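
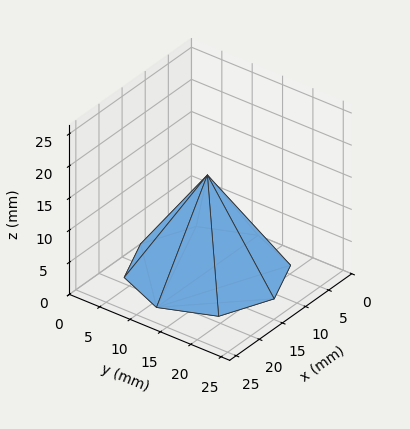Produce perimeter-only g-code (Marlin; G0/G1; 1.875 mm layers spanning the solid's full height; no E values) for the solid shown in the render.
Reading the render: the shape is a regular 8-sided pyramid, base circumscribed radius ≈ 11 mm, apex at z ≈ 15 mm (dimensions read to the nearest mm from the axis ticks). For the g-code, the solid's height is divided into equal slices at the stated Δz and each level perimeter traced with G1 moves after a G0 lift.

; perimeter-only toolpath
G21 ; units = mm
G90 ; absolute positioning
G28 ; home
; layer 1
G0 Z1.875
G0 X20.625 Y11.000
G1 X17.806 Y17.806
G1 X11.000 Y20.625
G1 X4.194 Y17.806
G1 X1.375 Y11.000
G1 X4.194 Y4.194
G1 X11.000 Y1.375
G1 X17.806 Y4.194
G1 X20.625 Y11.000
; layer 2
G0 Z3.750
G0 X19.250 Y11.000
G1 X16.834 Y16.834
G1 X11.000 Y19.250
G1 X5.167 Y16.834
G1 X2.750 Y11.000
G1 X5.167 Y5.167
G1 X11.000 Y2.750
G1 X16.834 Y5.167
G1 X19.250 Y11.000
; layer 3
G0 Z5.625
G0 X17.875 Y11.000
G1 X15.861 Y15.861
G1 X11.000 Y17.875
G1 X6.139 Y15.861
G1 X4.125 Y11.000
G1 X6.139 Y6.139
G1 X11.000 Y4.125
G1 X15.861 Y6.139
G1 X17.875 Y11.000
; layer 4
G0 Z7.500
G0 X16.500 Y11.000
G1 X14.889 Y14.889
G1 X11.000 Y16.500
G1 X7.111 Y14.889
G1 X5.500 Y11.000
G1 X7.111 Y7.111
G1 X11.000 Y5.500
G1 X14.889 Y7.111
G1 X16.500 Y11.000
; layer 5
G0 Z9.375
G0 X15.125 Y11.000
G1 X13.917 Y13.917
G1 X11.000 Y15.125
G1 X8.083 Y13.917
G1 X6.875 Y11.000
G1 X8.083 Y8.083
G1 X11.000 Y6.875
G1 X13.917 Y8.083
G1 X15.125 Y11.000
; layer 6
G0 Z11.250
G0 X13.750 Y11.000
G1 X12.944 Y12.944
G1 X11.000 Y13.750
G1 X9.056 Y12.944
G1 X8.250 Y11.000
G1 X9.056 Y9.056
G1 X11.000 Y8.250
G1 X12.944 Y9.056
G1 X13.750 Y11.000
; layer 7
G0 Z13.125
G0 X12.375 Y11.000
G1 X11.972 Y11.972
G1 X11.000 Y12.375
G1 X10.028 Y11.972
G1 X9.625 Y11.000
G1 X10.028 Y10.028
G1 X11.000 Y9.625
G1 X11.972 Y10.028
G1 X12.375 Y11.000
M2 ; end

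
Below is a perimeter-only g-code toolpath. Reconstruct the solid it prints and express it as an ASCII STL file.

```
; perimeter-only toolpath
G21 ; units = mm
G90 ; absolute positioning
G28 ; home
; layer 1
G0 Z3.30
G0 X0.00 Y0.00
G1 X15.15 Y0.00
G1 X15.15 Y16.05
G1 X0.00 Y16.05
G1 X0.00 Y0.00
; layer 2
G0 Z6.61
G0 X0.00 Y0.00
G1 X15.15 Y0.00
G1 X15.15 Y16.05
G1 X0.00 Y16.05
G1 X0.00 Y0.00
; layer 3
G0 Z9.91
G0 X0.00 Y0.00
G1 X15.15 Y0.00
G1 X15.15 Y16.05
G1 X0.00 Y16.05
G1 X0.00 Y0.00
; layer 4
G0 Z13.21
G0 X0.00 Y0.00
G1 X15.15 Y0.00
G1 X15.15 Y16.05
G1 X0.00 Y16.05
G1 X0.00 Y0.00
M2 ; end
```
solid part
  facet normal 0.0000 0.0000 -1.0000
    outer loop
      vertex 15.15 16.05 0.00
      vertex 15.15 0.00 0.00
      vertex 0.00 0.00 0.00
    endloop
  endfacet
  facet normal 0.0000 0.0000 -1.0000
    outer loop
      vertex 0.00 16.05 0.00
      vertex 15.15 16.05 0.00
      vertex 0.00 0.00 0.00
    endloop
  endfacet
  facet normal 0.0000 0.0000 1.0000
    outer loop
      vertex 0.00 0.00 13.21
      vertex 15.15 0.00 13.21
      vertex 15.15 16.05 13.21
    endloop
  endfacet
  facet normal 0.0000 0.0000 1.0000
    outer loop
      vertex 0.00 0.00 13.21
      vertex 15.15 16.05 13.21
      vertex 0.00 16.05 13.21
    endloop
  endfacet
  facet normal 0.0000 -1.0000 0.0000
    outer loop
      vertex 0.00 0.00 0.00
      vertex 15.15 0.00 0.00
      vertex 15.15 0.00 13.21
    endloop
  endfacet
  facet normal 0.0000 -1.0000 0.0000
    outer loop
      vertex 0.00 0.00 0.00
      vertex 15.15 0.00 13.21
      vertex 0.00 0.00 13.21
    endloop
  endfacet
  facet normal 0.0000 1.0000 0.0000
    outer loop
      vertex 15.15 16.05 13.21
      vertex 15.15 16.05 0.00
      vertex 0.00 16.05 0.00
    endloop
  endfacet
  facet normal 0.0000 1.0000 0.0000
    outer loop
      vertex 0.00 16.05 13.21
      vertex 15.15 16.05 13.21
      vertex 0.00 16.05 0.00
    endloop
  endfacet
  facet normal -1.0000 0.0000 0.0000
    outer loop
      vertex 0.00 16.05 13.21
      vertex 0.00 16.05 0.00
      vertex 0.00 0.00 0.00
    endloop
  endfacet
  facet normal -1.0000 0.0000 0.0000
    outer loop
      vertex 0.00 0.00 13.21
      vertex 0.00 16.05 13.21
      vertex 0.00 0.00 0.00
    endloop
  endfacet
  facet normal 1.0000 0.0000 0.0000
    outer loop
      vertex 15.15 0.00 0.00
      vertex 15.15 16.05 0.00
      vertex 15.15 16.05 13.21
    endloop
  endfacet
  facet normal 1.0000 0.0000 0.0000
    outer loop
      vertex 15.15 0.00 0.00
      vertex 15.15 16.05 13.21
      vertex 15.15 0.00 13.21
    endloop
  endfacet
endsolid part

The G0 Z moves step by Δz≈3.30 mm. Every layer's G1 loop is the same polygon, so the solid is a straight extrusion of it from z=0 to z≈13.2. Closing with flat bottom and top caps and triangulating gives 12 facets — a rectangular box, roughly 15.2 × 16.1 mm footprint and 13.2 mm tall.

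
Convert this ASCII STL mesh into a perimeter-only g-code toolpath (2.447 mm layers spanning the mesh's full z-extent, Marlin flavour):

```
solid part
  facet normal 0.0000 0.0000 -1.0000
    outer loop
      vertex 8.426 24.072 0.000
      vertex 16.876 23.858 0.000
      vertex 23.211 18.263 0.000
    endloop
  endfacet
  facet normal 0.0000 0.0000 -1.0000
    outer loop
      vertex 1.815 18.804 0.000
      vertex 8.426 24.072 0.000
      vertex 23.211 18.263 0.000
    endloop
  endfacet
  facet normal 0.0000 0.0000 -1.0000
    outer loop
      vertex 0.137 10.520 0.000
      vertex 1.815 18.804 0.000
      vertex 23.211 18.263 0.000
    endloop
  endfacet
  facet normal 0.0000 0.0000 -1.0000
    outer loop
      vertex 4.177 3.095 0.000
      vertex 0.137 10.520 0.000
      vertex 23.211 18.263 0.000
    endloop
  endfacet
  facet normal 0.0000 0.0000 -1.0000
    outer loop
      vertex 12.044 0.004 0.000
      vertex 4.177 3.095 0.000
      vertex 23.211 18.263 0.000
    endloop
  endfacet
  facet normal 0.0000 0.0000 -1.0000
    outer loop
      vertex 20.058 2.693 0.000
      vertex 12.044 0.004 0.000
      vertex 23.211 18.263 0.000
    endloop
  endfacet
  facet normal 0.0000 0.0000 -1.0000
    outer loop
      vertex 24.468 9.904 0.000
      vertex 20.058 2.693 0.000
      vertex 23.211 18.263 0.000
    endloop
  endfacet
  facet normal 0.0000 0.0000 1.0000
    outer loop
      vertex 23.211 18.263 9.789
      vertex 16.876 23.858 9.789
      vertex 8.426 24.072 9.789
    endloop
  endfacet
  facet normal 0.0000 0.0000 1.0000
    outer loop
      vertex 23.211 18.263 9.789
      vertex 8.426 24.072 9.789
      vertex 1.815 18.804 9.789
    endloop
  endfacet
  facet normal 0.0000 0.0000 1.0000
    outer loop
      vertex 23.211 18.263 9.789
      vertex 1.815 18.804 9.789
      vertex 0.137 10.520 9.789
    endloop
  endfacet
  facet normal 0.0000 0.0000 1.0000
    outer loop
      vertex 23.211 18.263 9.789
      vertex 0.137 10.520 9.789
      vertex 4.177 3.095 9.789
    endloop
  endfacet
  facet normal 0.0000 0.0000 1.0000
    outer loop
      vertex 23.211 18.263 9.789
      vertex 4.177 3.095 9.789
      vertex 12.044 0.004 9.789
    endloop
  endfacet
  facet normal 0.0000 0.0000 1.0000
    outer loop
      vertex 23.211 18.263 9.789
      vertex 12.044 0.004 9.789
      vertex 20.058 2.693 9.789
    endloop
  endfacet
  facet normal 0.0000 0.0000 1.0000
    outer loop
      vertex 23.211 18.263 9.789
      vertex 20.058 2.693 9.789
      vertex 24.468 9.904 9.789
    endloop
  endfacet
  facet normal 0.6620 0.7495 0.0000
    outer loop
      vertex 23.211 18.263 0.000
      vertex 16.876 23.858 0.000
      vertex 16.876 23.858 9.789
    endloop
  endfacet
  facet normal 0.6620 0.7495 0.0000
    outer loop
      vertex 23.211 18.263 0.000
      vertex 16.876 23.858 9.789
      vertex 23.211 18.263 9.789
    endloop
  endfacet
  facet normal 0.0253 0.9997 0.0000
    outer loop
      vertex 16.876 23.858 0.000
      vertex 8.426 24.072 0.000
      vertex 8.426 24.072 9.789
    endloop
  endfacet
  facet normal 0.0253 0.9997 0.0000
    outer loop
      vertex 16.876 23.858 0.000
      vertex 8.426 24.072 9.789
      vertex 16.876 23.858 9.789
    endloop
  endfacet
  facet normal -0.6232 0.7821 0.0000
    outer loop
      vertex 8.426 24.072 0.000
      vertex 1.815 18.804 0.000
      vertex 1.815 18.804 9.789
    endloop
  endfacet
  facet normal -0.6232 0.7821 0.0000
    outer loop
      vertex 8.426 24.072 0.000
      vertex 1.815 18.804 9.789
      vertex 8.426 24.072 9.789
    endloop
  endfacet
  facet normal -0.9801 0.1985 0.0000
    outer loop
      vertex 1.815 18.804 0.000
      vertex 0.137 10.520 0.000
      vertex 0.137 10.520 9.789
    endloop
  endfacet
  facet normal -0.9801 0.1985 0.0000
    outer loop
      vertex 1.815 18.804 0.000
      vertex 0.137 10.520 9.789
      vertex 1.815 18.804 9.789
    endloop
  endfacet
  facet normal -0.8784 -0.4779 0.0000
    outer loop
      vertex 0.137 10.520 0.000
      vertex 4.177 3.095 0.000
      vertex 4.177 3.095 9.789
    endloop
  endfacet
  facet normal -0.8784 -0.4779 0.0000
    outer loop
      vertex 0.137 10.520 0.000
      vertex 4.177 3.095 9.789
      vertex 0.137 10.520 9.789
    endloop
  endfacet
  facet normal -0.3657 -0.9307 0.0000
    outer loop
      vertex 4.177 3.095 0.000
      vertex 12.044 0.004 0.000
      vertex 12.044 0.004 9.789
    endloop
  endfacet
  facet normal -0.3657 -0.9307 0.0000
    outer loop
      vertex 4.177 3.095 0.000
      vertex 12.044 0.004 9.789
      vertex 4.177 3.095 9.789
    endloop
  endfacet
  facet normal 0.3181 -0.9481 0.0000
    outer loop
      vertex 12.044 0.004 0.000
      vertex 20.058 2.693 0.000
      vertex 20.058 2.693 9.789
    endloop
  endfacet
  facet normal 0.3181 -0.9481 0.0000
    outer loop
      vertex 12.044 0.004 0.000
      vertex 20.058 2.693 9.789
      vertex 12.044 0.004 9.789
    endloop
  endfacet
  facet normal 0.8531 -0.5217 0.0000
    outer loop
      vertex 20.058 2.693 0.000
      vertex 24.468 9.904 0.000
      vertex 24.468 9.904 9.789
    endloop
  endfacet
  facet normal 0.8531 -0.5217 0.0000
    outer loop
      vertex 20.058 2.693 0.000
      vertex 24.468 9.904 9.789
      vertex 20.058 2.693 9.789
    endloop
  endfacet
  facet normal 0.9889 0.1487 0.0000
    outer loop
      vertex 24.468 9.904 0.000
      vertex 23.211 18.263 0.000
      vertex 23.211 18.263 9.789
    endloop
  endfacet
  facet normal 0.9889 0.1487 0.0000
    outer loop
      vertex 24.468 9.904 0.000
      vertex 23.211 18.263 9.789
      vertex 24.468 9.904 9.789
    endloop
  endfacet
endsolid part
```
; perimeter-only toolpath
G21 ; units = mm
G90 ; absolute positioning
G28 ; home
; layer 1
G0 Z2.447
G0 X23.211 Y18.263
G1 X16.876 Y23.858
G1 X8.426 Y24.072
G1 X1.815 Y18.804
G1 X0.137 Y10.520
G1 X4.177 Y3.095
G1 X12.044 Y0.004
G1 X20.058 Y2.693
G1 X24.468 Y9.904
G1 X23.211 Y18.263
; layer 2
G0 Z4.894
G0 X23.211 Y18.263
G1 X16.876 Y23.858
G1 X8.426 Y24.072
G1 X1.815 Y18.804
G1 X0.137 Y10.520
G1 X4.177 Y3.095
G1 X12.044 Y0.004
G1 X20.058 Y2.693
G1 X24.468 Y9.904
G1 X23.211 Y18.263
; layer 3
G0 Z7.342
G0 X23.211 Y18.263
G1 X16.876 Y23.858
G1 X8.426 Y24.072
G1 X1.815 Y18.804
G1 X0.137 Y10.520
G1 X4.177 Y3.095
G1 X12.044 Y0.004
G1 X20.058 Y2.693
G1 X24.468 Y9.904
G1 X23.211 Y18.263
; layer 4
G0 Z9.789
G0 X23.211 Y18.263
G1 X16.876 Y23.858
G1 X8.426 Y24.072
G1 X1.815 Y18.804
G1 X0.137 Y10.520
G1 X4.177 Y3.095
G1 X12.044 Y0.004
G1 X20.058 Y2.693
G1 X24.468 Y9.904
G1 X23.211 Y18.263
M2 ; end

The solid is a regular 9-sided prism (a cylinder approximated with 9 flat sides), circumscribed radius ≈ 12.4 mm, height ≈ 9.79 mm. Slicing at Δz = 2.447 mm — 4 equal slices spanning the solid's height, so layer i sits at z = i·h/4 — gives 4 non-empty perimeters. Each is a 9-segment closed polygon; G0 lifts to the layer z and rapids to the start vertex, then G1 traces the edges.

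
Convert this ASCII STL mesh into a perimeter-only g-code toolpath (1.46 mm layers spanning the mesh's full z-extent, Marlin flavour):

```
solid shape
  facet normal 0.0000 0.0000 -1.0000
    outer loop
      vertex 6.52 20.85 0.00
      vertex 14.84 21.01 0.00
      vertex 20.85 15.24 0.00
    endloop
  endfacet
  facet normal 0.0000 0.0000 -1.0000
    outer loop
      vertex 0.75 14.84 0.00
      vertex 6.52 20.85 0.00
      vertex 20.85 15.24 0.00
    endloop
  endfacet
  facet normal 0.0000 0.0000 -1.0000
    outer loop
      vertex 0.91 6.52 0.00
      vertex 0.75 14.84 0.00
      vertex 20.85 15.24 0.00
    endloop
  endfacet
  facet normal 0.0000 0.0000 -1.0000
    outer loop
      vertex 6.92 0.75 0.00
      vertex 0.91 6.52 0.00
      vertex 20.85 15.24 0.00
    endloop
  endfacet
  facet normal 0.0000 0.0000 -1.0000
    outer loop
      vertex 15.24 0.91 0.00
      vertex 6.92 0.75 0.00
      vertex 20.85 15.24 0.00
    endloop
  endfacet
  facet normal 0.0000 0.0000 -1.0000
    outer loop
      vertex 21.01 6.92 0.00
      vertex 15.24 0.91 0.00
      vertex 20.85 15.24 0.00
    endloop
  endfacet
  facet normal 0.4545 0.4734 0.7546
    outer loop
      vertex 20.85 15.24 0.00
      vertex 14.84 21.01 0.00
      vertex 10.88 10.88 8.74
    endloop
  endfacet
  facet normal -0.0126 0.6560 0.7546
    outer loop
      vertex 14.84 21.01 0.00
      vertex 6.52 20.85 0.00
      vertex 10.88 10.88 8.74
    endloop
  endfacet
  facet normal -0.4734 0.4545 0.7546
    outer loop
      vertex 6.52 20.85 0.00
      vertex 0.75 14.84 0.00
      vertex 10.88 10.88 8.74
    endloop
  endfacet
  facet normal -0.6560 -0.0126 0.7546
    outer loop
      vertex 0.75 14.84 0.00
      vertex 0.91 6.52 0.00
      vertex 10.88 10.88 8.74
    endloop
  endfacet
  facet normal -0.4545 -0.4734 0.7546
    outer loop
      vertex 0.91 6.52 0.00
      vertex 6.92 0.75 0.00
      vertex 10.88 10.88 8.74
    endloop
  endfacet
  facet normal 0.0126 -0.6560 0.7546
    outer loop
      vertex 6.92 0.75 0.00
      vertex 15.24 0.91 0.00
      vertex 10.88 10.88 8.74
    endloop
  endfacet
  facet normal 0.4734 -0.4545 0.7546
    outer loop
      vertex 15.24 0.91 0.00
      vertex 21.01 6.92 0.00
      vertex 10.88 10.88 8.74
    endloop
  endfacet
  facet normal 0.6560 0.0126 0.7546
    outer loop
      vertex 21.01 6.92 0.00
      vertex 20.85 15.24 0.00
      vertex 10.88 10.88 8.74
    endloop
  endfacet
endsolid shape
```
; perimeter-only toolpath
G21 ; units = mm
G90 ; absolute positioning
G28 ; home
; layer 1
G0 Z1.46
G0 X19.19 Y14.51
G1 X14.18 Y19.32
G1 X7.25 Y19.19
G1 X2.44 Y14.18
G1 X2.57 Y7.25
G1 X7.58 Y2.44
G1 X14.51 Y2.57
G1 X19.32 Y7.58
G1 X19.19 Y14.51
; layer 2
G0 Z2.91
G0 X17.53 Y13.79
G1 X13.52 Y17.63
G1 X7.97 Y17.53
G1 X4.13 Y13.52
G1 X4.23 Y7.97
G1 X8.24 Y4.13
G1 X13.79 Y4.23
G1 X17.63 Y8.24
G1 X17.53 Y13.79
; layer 3
G0 Z4.37
G0 X15.87 Y13.06
G1 X12.86 Y15.95
G1 X8.70 Y15.87
G1 X5.82 Y12.86
G1 X5.90 Y8.70
G1 X8.90 Y5.82
G1 X13.06 Y5.90
G1 X15.95 Y8.90
G1 X15.87 Y13.06
; layer 4
G0 Z5.83
G0 X14.20 Y12.33
G1 X12.20 Y14.26
G1 X9.43 Y14.20
G1 X7.50 Y12.20
G1 X7.56 Y9.43
G1 X9.56 Y7.50
G1 X12.33 Y7.56
G1 X14.26 Y9.56
G1 X14.20 Y12.33
; layer 5
G0 Z7.28
G0 X12.54 Y11.61
G1 X11.54 Y12.57
G1 X10.15 Y12.54
G1 X9.19 Y11.54
G1 X9.22 Y10.15
G1 X10.22 Y9.19
G1 X11.61 Y9.22
G1 X12.57 Y10.22
G1 X12.54 Y11.61
M2 ; end

The solid is a regular 8-sided pyramid, base circumscribed radius ≈ 10.9 mm, apex at z ≈ 8.74 mm. Slicing at Δz = 1.46 mm — 6 equal slices spanning the solid's height, so layer i sits at z = i·h/6 — gives 5 non-empty perimeters. Each is a 8-segment closed polygon; G0 lifts to the layer z and rapids to the start vertex, then G1 traces the edges. The cross-section shrinks linearly with z (the slice at the apex is degenerate and omitted).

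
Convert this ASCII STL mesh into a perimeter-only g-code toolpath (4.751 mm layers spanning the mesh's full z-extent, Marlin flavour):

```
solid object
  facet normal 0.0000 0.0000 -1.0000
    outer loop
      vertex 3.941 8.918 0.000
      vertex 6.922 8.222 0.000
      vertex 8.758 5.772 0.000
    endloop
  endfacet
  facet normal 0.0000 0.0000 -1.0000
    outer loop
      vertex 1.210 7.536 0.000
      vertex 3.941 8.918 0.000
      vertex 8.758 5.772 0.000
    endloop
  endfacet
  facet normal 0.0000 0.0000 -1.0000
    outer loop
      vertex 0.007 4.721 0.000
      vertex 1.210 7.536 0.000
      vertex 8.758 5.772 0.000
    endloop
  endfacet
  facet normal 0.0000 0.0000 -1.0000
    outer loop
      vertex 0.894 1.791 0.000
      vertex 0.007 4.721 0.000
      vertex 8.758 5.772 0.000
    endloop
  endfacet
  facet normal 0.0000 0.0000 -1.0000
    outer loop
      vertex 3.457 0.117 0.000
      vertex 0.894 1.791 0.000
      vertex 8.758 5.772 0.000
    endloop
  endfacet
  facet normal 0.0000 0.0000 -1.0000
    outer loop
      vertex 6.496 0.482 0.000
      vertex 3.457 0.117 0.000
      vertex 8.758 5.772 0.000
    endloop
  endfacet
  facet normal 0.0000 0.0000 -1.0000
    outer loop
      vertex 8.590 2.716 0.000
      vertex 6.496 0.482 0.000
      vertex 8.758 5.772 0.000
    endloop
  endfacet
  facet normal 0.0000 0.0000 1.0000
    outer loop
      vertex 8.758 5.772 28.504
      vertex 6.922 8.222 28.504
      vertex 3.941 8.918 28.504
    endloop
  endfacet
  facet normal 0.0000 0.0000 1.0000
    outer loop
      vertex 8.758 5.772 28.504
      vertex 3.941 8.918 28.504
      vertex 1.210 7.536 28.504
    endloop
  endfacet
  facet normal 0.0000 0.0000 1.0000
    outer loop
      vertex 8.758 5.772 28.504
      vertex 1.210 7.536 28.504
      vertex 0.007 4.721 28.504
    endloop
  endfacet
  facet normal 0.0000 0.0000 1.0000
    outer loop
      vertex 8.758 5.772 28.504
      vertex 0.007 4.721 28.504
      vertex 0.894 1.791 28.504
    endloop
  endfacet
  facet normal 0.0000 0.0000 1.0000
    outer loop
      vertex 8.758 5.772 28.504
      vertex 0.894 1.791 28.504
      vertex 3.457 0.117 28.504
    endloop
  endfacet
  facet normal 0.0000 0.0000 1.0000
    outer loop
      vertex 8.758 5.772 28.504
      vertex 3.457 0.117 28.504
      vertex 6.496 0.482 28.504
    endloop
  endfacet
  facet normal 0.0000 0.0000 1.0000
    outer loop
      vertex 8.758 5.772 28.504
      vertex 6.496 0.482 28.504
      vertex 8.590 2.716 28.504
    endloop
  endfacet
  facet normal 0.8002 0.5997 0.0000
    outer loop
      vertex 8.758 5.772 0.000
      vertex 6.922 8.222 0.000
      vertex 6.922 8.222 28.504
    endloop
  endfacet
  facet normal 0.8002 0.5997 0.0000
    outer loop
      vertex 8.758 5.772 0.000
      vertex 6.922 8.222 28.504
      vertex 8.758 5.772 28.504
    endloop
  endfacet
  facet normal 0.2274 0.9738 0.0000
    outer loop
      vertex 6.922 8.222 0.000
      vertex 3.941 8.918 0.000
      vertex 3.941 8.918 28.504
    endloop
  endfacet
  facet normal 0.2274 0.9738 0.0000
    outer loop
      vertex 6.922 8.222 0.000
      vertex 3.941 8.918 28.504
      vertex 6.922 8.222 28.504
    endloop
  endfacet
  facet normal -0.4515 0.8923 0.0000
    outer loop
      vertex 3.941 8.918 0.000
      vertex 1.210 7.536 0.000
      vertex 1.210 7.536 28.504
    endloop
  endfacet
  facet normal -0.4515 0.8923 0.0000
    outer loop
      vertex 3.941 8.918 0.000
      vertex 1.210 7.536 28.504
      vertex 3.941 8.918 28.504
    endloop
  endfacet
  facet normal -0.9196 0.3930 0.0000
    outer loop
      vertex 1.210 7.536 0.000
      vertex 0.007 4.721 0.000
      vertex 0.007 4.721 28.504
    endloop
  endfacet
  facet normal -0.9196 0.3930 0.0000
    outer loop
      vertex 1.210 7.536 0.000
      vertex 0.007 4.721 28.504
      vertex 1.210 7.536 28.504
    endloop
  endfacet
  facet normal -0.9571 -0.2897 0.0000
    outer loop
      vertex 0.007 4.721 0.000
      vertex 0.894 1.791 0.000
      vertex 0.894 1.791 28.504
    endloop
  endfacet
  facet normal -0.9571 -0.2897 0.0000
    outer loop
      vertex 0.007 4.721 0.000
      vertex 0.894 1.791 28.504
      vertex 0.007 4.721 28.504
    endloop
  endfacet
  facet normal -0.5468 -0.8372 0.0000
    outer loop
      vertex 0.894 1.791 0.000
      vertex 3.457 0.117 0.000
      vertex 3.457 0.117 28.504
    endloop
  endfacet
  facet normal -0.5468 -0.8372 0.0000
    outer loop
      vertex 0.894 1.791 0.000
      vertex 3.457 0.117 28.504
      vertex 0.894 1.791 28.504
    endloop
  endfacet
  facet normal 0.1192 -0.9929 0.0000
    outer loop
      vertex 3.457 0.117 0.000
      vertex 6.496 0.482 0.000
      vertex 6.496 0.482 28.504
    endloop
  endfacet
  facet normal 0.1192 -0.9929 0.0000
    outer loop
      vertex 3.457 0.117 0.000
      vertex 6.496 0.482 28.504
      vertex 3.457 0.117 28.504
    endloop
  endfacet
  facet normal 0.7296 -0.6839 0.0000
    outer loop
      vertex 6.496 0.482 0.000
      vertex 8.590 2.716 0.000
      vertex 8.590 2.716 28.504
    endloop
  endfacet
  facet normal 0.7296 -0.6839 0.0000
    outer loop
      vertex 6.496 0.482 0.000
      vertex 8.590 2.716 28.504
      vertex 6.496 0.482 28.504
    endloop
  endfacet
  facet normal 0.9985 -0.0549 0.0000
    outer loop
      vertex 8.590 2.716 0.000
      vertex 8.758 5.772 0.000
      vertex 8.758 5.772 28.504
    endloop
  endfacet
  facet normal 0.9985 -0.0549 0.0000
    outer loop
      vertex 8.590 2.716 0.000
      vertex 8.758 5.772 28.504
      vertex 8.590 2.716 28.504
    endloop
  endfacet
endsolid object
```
; perimeter-only toolpath
G21 ; units = mm
G90 ; absolute positioning
G28 ; home
; layer 1
G0 Z4.751
G0 X8.758 Y5.772
G1 X6.922 Y8.222
G1 X3.941 Y8.918
G1 X1.210 Y7.536
G1 X0.007 Y4.721
G1 X0.894 Y1.791
G1 X3.457 Y0.117
G1 X6.496 Y0.482
G1 X8.590 Y2.716
G1 X8.758 Y5.772
; layer 2
G0 Z9.501
G0 X8.758 Y5.772
G1 X6.922 Y8.222
G1 X3.941 Y8.918
G1 X1.210 Y7.536
G1 X0.007 Y4.721
G1 X0.894 Y1.791
G1 X3.457 Y0.117
G1 X6.496 Y0.482
G1 X8.590 Y2.716
G1 X8.758 Y5.772
; layer 3
G0 Z14.252
G0 X8.758 Y5.772
G1 X6.922 Y8.222
G1 X3.941 Y8.918
G1 X1.210 Y7.536
G1 X0.007 Y4.721
G1 X0.894 Y1.791
G1 X3.457 Y0.117
G1 X6.496 Y0.482
G1 X8.590 Y2.716
G1 X8.758 Y5.772
; layer 4
G0 Z19.003
G0 X8.758 Y5.772
G1 X6.922 Y8.222
G1 X3.941 Y8.918
G1 X1.210 Y7.536
G1 X0.007 Y4.721
G1 X0.894 Y1.791
G1 X3.457 Y0.117
G1 X6.496 Y0.482
G1 X8.590 Y2.716
G1 X8.758 Y5.772
; layer 5
G0 Z23.753
G0 X8.758 Y5.772
G1 X6.922 Y8.222
G1 X3.941 Y8.918
G1 X1.210 Y7.536
G1 X0.007 Y4.721
G1 X0.894 Y1.791
G1 X3.457 Y0.117
G1 X6.496 Y0.482
G1 X8.590 Y2.716
G1 X8.758 Y5.772
; layer 6
G0 Z28.504
G0 X8.758 Y5.772
G1 X6.922 Y8.222
G1 X3.941 Y8.918
G1 X1.210 Y7.536
G1 X0.007 Y4.721
G1 X0.894 Y1.791
G1 X3.457 Y0.117
G1 X6.496 Y0.482
G1 X8.590 Y2.716
G1 X8.758 Y5.772
M2 ; end

The solid is a regular 9-sided prism (a cylinder approximated with 9 flat sides), circumscribed radius ≈ 4.47 mm, height ≈ 28.5 mm. Slicing at Δz = 4.751 mm — 6 equal slices spanning the solid's height, so layer i sits at z = i·h/6 — gives 6 non-empty perimeters. Each is a 9-segment closed polygon; G0 lifts to the layer z and rapids to the start vertex, then G1 traces the edges.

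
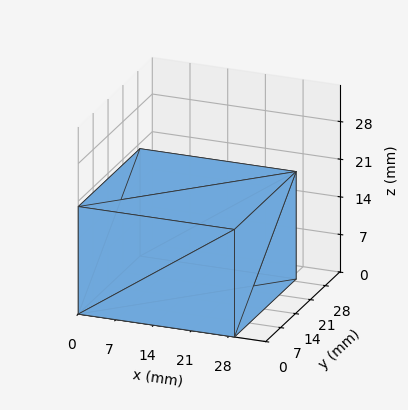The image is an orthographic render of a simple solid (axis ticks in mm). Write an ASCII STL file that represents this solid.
Reading the render: the shape is a rectangular box, roughly 29 × 29 mm footprint and 20 mm tall (dimensions read to the nearest mm from the axis ticks). For the STL, each face is triangulated and given an outward normal.

solid part
  facet normal 0.0000 0.0000 -1.0000
    outer loop
      vertex 29.0 29.0 0.0
      vertex 29.0 0.0 0.0
      vertex 0.0 0.0 0.0
    endloop
  endfacet
  facet normal 0.0000 0.0000 -1.0000
    outer loop
      vertex 0.0 29.0 0.0
      vertex 29.0 29.0 0.0
      vertex 0.0 0.0 0.0
    endloop
  endfacet
  facet normal 0.0000 0.0000 1.0000
    outer loop
      vertex 0.0 0.0 20.0
      vertex 29.0 0.0 20.0
      vertex 29.0 29.0 20.0
    endloop
  endfacet
  facet normal 0.0000 0.0000 1.0000
    outer loop
      vertex 0.0 0.0 20.0
      vertex 29.0 29.0 20.0
      vertex 0.0 29.0 20.0
    endloop
  endfacet
  facet normal 0.0000 -1.0000 0.0000
    outer loop
      vertex 0.0 0.0 0.0
      vertex 29.0 0.0 0.0
      vertex 29.0 0.0 20.0
    endloop
  endfacet
  facet normal 0.0000 -1.0000 0.0000
    outer loop
      vertex 0.0 0.0 0.0
      vertex 29.0 0.0 20.0
      vertex 0.0 0.0 20.0
    endloop
  endfacet
  facet normal 0.0000 1.0000 0.0000
    outer loop
      vertex 29.0 29.0 20.0
      vertex 29.0 29.0 0.0
      vertex 0.0 29.0 0.0
    endloop
  endfacet
  facet normal 0.0000 1.0000 0.0000
    outer loop
      vertex 0.0 29.0 20.0
      vertex 29.0 29.0 20.0
      vertex 0.0 29.0 0.0
    endloop
  endfacet
  facet normal -1.0000 0.0000 0.0000
    outer loop
      vertex 0.0 29.0 20.0
      vertex 0.0 29.0 0.0
      vertex 0.0 0.0 0.0
    endloop
  endfacet
  facet normal -1.0000 0.0000 0.0000
    outer loop
      vertex 0.0 0.0 20.0
      vertex 0.0 29.0 20.0
      vertex 0.0 0.0 0.0
    endloop
  endfacet
  facet normal 1.0000 0.0000 0.0000
    outer loop
      vertex 29.0 0.0 0.0
      vertex 29.0 29.0 0.0
      vertex 29.0 29.0 20.0
    endloop
  endfacet
  facet normal 1.0000 0.0000 0.0000
    outer loop
      vertex 29.0 0.0 0.0
      vertex 29.0 29.0 20.0
      vertex 29.0 0.0 20.0
    endloop
  endfacet
endsolid part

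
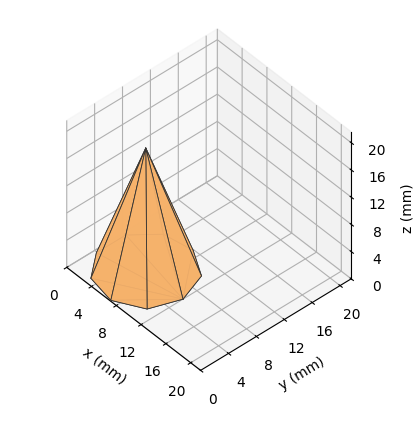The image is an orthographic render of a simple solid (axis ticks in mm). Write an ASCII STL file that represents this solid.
Reading the render: the shape is a regular 9-sided pyramid, base circumscribed radius ≈ 6 mm, apex at z ≈ 18 mm (dimensions read to the nearest mm from the axis ticks). For the STL, each face is triangulated and given an outward normal.

solid part
  facet normal 0.0000 0.0000 -1.0000
    outer loop
      vertex 7.0 11.9 0.0
      vertex 10.6 9.9 0.0
      vertex 12.0 6.0 0.0
    endloop
  endfacet
  facet normal 0.0000 0.0000 -1.0000
    outer loop
      vertex 3.0 11.2 0.0
      vertex 7.0 11.9 0.0
      vertex 12.0 6.0 0.0
    endloop
  endfacet
  facet normal 0.0000 0.0000 -1.0000
    outer loop
      vertex 0.4 8.1 0.0
      vertex 3.0 11.2 0.0
      vertex 12.0 6.0 0.0
    endloop
  endfacet
  facet normal 0.0000 0.0000 -1.0000
    outer loop
      vertex 0.4 3.9 0.0
      vertex 0.4 8.1 0.0
      vertex 12.0 6.0 0.0
    endloop
  endfacet
  facet normal 0.0000 0.0000 -1.0000
    outer loop
      vertex 3.0 0.8 0.0
      vertex 0.4 3.9 0.0
      vertex 12.0 6.0 0.0
    endloop
  endfacet
  facet normal 0.0000 0.0000 -1.0000
    outer loop
      vertex 7.0 0.1 0.0
      vertex 3.0 0.8 0.0
      vertex 12.0 6.0 0.0
    endloop
  endfacet
  facet normal 0.0000 0.0000 -1.0000
    outer loop
      vertex 10.6 2.1 0.0
      vertex 7.0 0.1 0.0
      vertex 12.0 6.0 0.0
    endloop
  endfacet
  facet normal 0.8980 0.3224 0.2993
    outer loop
      vertex 12.0 6.0 0.0
      vertex 10.6 9.9 0.0
      vertex 6.0 6.0 18.0
    endloop
  endfacet
  facet normal 0.4634 0.8341 0.2992
    outer loop
      vertex 10.6 9.9 0.0
      vertex 7.0 11.9 0.0
      vertex 6.0 6.0 18.0
    endloop
  endfacet
  facet normal -0.1645 0.9400 0.2990
    outer loop
      vertex 7.0 11.9 0.0
      vertex 3.0 11.2 0.0
      vertex 6.0 6.0 18.0
    endloop
  endfacet
  facet normal -0.7311 0.6132 0.2990
    outer loop
      vertex 3.0 11.2 0.0
      vertex 0.4 8.1 0.0
      vertex 6.0 6.0 18.0
    endloop
  endfacet
  facet normal -0.9549 0.0000 0.2971
    outer loop
      vertex 0.4 8.1 0.0
      vertex 0.4 3.9 0.0
      vertex 6.0 6.0 18.0
    endloop
  endfacet
  facet normal -0.7311 -0.6132 0.2990
    outer loop
      vertex 0.4 3.9 0.0
      vertex 3.0 0.8 0.0
      vertex 6.0 6.0 18.0
    endloop
  endfacet
  facet normal -0.1645 -0.9400 0.2990
    outer loop
      vertex 3.0 0.8 0.0
      vertex 7.0 0.1 0.0
      vertex 6.0 6.0 18.0
    endloop
  endfacet
  facet normal 0.4634 -0.8341 0.2992
    outer loop
      vertex 7.0 0.1 0.0
      vertex 10.6 2.1 0.0
      vertex 6.0 6.0 18.0
    endloop
  endfacet
  facet normal 0.8980 -0.3224 0.2993
    outer loop
      vertex 10.6 2.1 0.0
      vertex 12.0 6.0 0.0
      vertex 6.0 6.0 18.0
    endloop
  endfacet
endsolid part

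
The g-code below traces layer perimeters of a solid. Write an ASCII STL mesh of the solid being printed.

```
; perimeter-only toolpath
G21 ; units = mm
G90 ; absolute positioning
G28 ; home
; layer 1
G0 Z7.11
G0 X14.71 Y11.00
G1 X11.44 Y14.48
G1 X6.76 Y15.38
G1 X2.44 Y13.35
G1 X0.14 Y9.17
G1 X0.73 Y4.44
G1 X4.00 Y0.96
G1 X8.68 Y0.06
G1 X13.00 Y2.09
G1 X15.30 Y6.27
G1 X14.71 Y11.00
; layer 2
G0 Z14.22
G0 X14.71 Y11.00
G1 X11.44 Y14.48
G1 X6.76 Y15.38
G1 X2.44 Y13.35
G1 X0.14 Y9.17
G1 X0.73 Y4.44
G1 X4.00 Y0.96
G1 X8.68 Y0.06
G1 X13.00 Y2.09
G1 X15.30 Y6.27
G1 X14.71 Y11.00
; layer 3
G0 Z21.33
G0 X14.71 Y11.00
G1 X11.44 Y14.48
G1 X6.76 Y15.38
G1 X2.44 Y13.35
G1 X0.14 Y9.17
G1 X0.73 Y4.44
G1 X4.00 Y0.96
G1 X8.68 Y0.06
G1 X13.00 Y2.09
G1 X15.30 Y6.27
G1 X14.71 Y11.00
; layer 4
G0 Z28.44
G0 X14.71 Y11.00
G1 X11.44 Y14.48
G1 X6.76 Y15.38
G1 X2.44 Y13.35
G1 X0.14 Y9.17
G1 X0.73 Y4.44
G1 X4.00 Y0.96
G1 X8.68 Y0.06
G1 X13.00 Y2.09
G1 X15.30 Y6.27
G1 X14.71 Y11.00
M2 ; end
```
solid part
  facet normal 0.0000 0.0000 -1.0000
    outer loop
      vertex 6.76 15.38 0.00
      vertex 11.44 14.48 0.00
      vertex 14.71 11.00 0.00
    endloop
  endfacet
  facet normal 0.0000 0.0000 -1.0000
    outer loop
      vertex 2.44 13.35 0.00
      vertex 6.76 15.38 0.00
      vertex 14.71 11.00 0.00
    endloop
  endfacet
  facet normal 0.0000 0.0000 -1.0000
    outer loop
      vertex 0.14 9.17 0.00
      vertex 2.44 13.35 0.00
      vertex 14.71 11.00 0.00
    endloop
  endfacet
  facet normal 0.0000 0.0000 -1.0000
    outer loop
      vertex 0.73 4.44 0.00
      vertex 0.14 9.17 0.00
      vertex 14.71 11.00 0.00
    endloop
  endfacet
  facet normal 0.0000 0.0000 -1.0000
    outer loop
      vertex 4.00 0.96 0.00
      vertex 0.73 4.44 0.00
      vertex 14.71 11.00 0.00
    endloop
  endfacet
  facet normal 0.0000 0.0000 -1.0000
    outer loop
      vertex 8.68 0.06 0.00
      vertex 4.00 0.96 0.00
      vertex 14.71 11.00 0.00
    endloop
  endfacet
  facet normal 0.0000 0.0000 -1.0000
    outer loop
      vertex 13.00 2.09 0.00
      vertex 8.68 0.06 0.00
      vertex 14.71 11.00 0.00
    endloop
  endfacet
  facet normal 0.0000 0.0000 -1.0000
    outer loop
      vertex 15.30 6.27 0.00
      vertex 13.00 2.09 0.00
      vertex 14.71 11.00 0.00
    endloop
  endfacet
  facet normal 0.0000 0.0000 1.0000
    outer loop
      vertex 14.71 11.00 28.44
      vertex 11.44 14.48 28.44
      vertex 6.76 15.38 28.44
    endloop
  endfacet
  facet normal 0.0000 0.0000 1.0000
    outer loop
      vertex 14.71 11.00 28.44
      vertex 6.76 15.38 28.44
      vertex 2.44 13.35 28.44
    endloop
  endfacet
  facet normal 0.0000 0.0000 1.0000
    outer loop
      vertex 14.71 11.00 28.44
      vertex 2.44 13.35 28.44
      vertex 0.14 9.17 28.44
    endloop
  endfacet
  facet normal 0.0000 0.0000 1.0000
    outer loop
      vertex 14.71 11.00 28.44
      vertex 0.14 9.17 28.44
      vertex 0.73 4.44 28.44
    endloop
  endfacet
  facet normal 0.0000 0.0000 1.0000
    outer loop
      vertex 14.71 11.00 28.44
      vertex 0.73 4.44 28.44
      vertex 4.00 0.96 28.44
    endloop
  endfacet
  facet normal 0.0000 0.0000 1.0000
    outer loop
      vertex 14.71 11.00 28.44
      vertex 4.00 0.96 28.44
      vertex 8.68 0.06 28.44
    endloop
  endfacet
  facet normal 0.0000 0.0000 1.0000
    outer loop
      vertex 14.71 11.00 28.44
      vertex 8.68 0.06 28.44
      vertex 13.00 2.09 28.44
    endloop
  endfacet
  facet normal 0.0000 0.0000 1.0000
    outer loop
      vertex 14.71 11.00 28.44
      vertex 13.00 2.09 28.44
      vertex 15.30 6.27 28.44
    endloop
  endfacet
  facet normal 0.7288 0.6848 0.0000
    outer loop
      vertex 14.71 11.00 0.00
      vertex 11.44 14.48 0.00
      vertex 11.44 14.48 28.44
    endloop
  endfacet
  facet normal 0.7288 0.6848 0.0000
    outer loop
      vertex 14.71 11.00 0.00
      vertex 11.44 14.48 28.44
      vertex 14.71 11.00 28.44
    endloop
  endfacet
  facet normal 0.1888 0.9820 0.0000
    outer loop
      vertex 11.44 14.48 0.00
      vertex 6.76 15.38 0.00
      vertex 6.76 15.38 28.44
    endloop
  endfacet
  facet normal 0.1888 0.9820 0.0000
    outer loop
      vertex 11.44 14.48 0.00
      vertex 6.76 15.38 28.44
      vertex 11.44 14.48 28.44
    endloop
  endfacet
  facet normal -0.4253 0.9051 0.0000
    outer loop
      vertex 6.76 15.38 0.00
      vertex 2.44 13.35 0.00
      vertex 2.44 13.35 28.44
    endloop
  endfacet
  facet normal -0.4253 0.9051 0.0000
    outer loop
      vertex 6.76 15.38 0.00
      vertex 2.44 13.35 28.44
      vertex 6.76 15.38 28.44
    endloop
  endfacet
  facet normal -0.8761 0.4821 0.0000
    outer loop
      vertex 2.44 13.35 0.00
      vertex 0.14 9.17 0.00
      vertex 0.14 9.17 28.44
    endloop
  endfacet
  facet normal -0.8761 0.4821 0.0000
    outer loop
      vertex 2.44 13.35 0.00
      vertex 0.14 9.17 28.44
      vertex 2.44 13.35 28.44
    endloop
  endfacet
  facet normal -0.9923 -0.1238 0.0000
    outer loop
      vertex 0.14 9.17 0.00
      vertex 0.73 4.44 0.00
      vertex 0.73 4.44 28.44
    endloop
  endfacet
  facet normal -0.9923 -0.1238 0.0000
    outer loop
      vertex 0.14 9.17 0.00
      vertex 0.73 4.44 28.44
      vertex 0.14 9.17 28.44
    endloop
  endfacet
  facet normal -0.7288 -0.6848 0.0000
    outer loop
      vertex 0.73 4.44 0.00
      vertex 4.00 0.96 0.00
      vertex 4.00 0.96 28.44
    endloop
  endfacet
  facet normal -0.7288 -0.6848 0.0000
    outer loop
      vertex 0.73 4.44 0.00
      vertex 4.00 0.96 28.44
      vertex 0.73 4.44 28.44
    endloop
  endfacet
  facet normal -0.1888 -0.9820 0.0000
    outer loop
      vertex 4.00 0.96 0.00
      vertex 8.68 0.06 0.00
      vertex 8.68 0.06 28.44
    endloop
  endfacet
  facet normal -0.1888 -0.9820 0.0000
    outer loop
      vertex 4.00 0.96 0.00
      vertex 8.68 0.06 28.44
      vertex 4.00 0.96 28.44
    endloop
  endfacet
  facet normal 0.4253 -0.9051 0.0000
    outer loop
      vertex 8.68 0.06 0.00
      vertex 13.00 2.09 0.00
      vertex 13.00 2.09 28.44
    endloop
  endfacet
  facet normal 0.4253 -0.9051 0.0000
    outer loop
      vertex 8.68 0.06 0.00
      vertex 13.00 2.09 28.44
      vertex 8.68 0.06 28.44
    endloop
  endfacet
  facet normal 0.8761 -0.4821 0.0000
    outer loop
      vertex 13.00 2.09 0.00
      vertex 15.30 6.27 0.00
      vertex 15.30 6.27 28.44
    endloop
  endfacet
  facet normal 0.8761 -0.4821 0.0000
    outer loop
      vertex 13.00 2.09 0.00
      vertex 15.30 6.27 28.44
      vertex 13.00 2.09 28.44
    endloop
  endfacet
  facet normal 0.9923 0.1238 0.0000
    outer loop
      vertex 15.30 6.27 0.00
      vertex 14.71 11.00 0.00
      vertex 14.71 11.00 28.44
    endloop
  endfacet
  facet normal 0.9923 0.1238 0.0000
    outer loop
      vertex 15.30 6.27 0.00
      vertex 14.71 11.00 28.44
      vertex 15.30 6.27 28.44
    endloop
  endfacet
endsolid part

The G0 Z moves step by Δz≈7.11 mm. Every layer's G1 loop is the same polygon, so the solid is a straight extrusion of it from z=0 to z≈28.4. Closing with flat bottom and top caps and triangulating gives 36 facets — a regular 10-sided prism (a cylinder approximated with 10 flat sides), circumscribed radius ≈ 7.72 mm, height ≈ 28.4 mm.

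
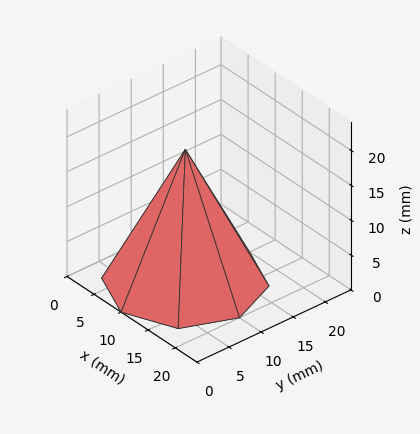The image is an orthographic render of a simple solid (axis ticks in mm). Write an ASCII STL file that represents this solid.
Reading the render: the shape is a regular 8-sided pyramid, base circumscribed radius ≈ 10 mm, apex at z ≈ 19 mm (dimensions read to the nearest mm from the axis ticks). For the STL, each face is triangulated and given an outward normal.

solid part
  facet normal 0.0000 0.0000 -1.0000
    outer loop
      vertex 10.00 20.00 0.00
      vertex 17.07 17.07 0.00
      vertex 20.00 10.00 0.00
    endloop
  endfacet
  facet normal 0.0000 0.0000 -1.0000
    outer loop
      vertex 2.93 17.07 0.00
      vertex 10.00 20.00 0.00
      vertex 20.00 10.00 0.00
    endloop
  endfacet
  facet normal 0.0000 0.0000 -1.0000
    outer loop
      vertex 0.00 10.00 0.00
      vertex 2.93 17.07 0.00
      vertex 20.00 10.00 0.00
    endloop
  endfacet
  facet normal 0.0000 0.0000 -1.0000
    outer loop
      vertex 2.93 2.93 0.00
      vertex 0.00 10.00 0.00
      vertex 20.00 10.00 0.00
    endloop
  endfacet
  facet normal 0.0000 0.0000 -1.0000
    outer loop
      vertex 10.00 0.00 0.00
      vertex 2.93 2.93 0.00
      vertex 20.00 10.00 0.00
    endloop
  endfacet
  facet normal 0.0000 0.0000 -1.0000
    outer loop
      vertex 17.07 2.93 0.00
      vertex 10.00 0.00 0.00
      vertex 20.00 10.00 0.00
    endloop
  endfacet
  facet normal 0.8308 0.3443 0.4373
    outer loop
      vertex 20.00 10.00 0.00
      vertex 17.07 17.07 0.00
      vertex 10.00 10.00 19.00
    endloop
  endfacet
  facet normal 0.3443 0.8308 0.4373
    outer loop
      vertex 17.07 17.07 0.00
      vertex 10.00 20.00 0.00
      vertex 10.00 10.00 19.00
    endloop
  endfacet
  facet normal -0.3443 0.8308 0.4373
    outer loop
      vertex 10.00 20.00 0.00
      vertex 2.93 17.07 0.00
      vertex 10.00 10.00 19.00
    endloop
  endfacet
  facet normal -0.8308 0.3443 0.4373
    outer loop
      vertex 2.93 17.07 0.00
      vertex 0.00 10.00 0.00
      vertex 10.00 10.00 19.00
    endloop
  endfacet
  facet normal -0.8308 -0.3443 0.4373
    outer loop
      vertex 0.00 10.00 0.00
      vertex 2.93 2.93 0.00
      vertex 10.00 10.00 19.00
    endloop
  endfacet
  facet normal -0.3443 -0.8308 0.4373
    outer loop
      vertex 2.93 2.93 0.00
      vertex 10.00 0.00 0.00
      vertex 10.00 10.00 19.00
    endloop
  endfacet
  facet normal 0.3443 -0.8308 0.4373
    outer loop
      vertex 10.00 0.00 0.00
      vertex 17.07 2.93 0.00
      vertex 10.00 10.00 19.00
    endloop
  endfacet
  facet normal 0.8308 -0.3443 0.4373
    outer loop
      vertex 17.07 2.93 0.00
      vertex 20.00 10.00 0.00
      vertex 10.00 10.00 19.00
    endloop
  endfacet
endsolid part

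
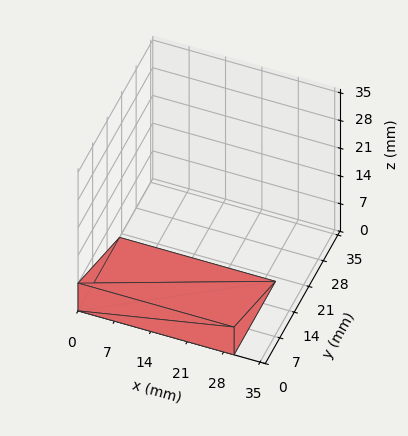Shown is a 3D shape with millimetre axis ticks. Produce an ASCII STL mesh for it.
Reading the render: the shape is a wedge (ramp): 30 × 20 mm base, rising to 7 mm along the y=0 edge and sloping linearly to z=0 at y=20 (dimensions read to the nearest mm from the axis ticks). For the STL, each face is triangulated and given an outward normal.

solid part
  facet normal 0.0000 0.0000 -1.0000
    outer loop
      vertex 30.0 20.0 0.0
      vertex 30.0 0.0 0.0
      vertex 0.0 0.0 0.0
    endloop
  endfacet
  facet normal 0.0000 0.0000 -1.0000
    outer loop
      vertex 0.0 20.0 0.0
      vertex 30.0 20.0 0.0
      vertex 0.0 0.0 0.0
    endloop
  endfacet
  facet normal 0.0000 -1.0000 0.0000
    outer loop
      vertex 0.0 0.0 0.0
      vertex 30.0 0.0 0.0
      vertex 30.0 0.0 7.0
    endloop
  endfacet
  facet normal 0.0000 -1.0000 0.0000
    outer loop
      vertex 0.0 0.0 0.0
      vertex 30.0 0.0 7.0
      vertex 0.0 0.0 7.0
    endloop
  endfacet
  facet normal 0.0000 0.3304 0.9439
    outer loop
      vertex 0.0 0.0 7.0
      vertex 30.0 0.0 7.0
      vertex 30.0 20.0 0.0
    endloop
  endfacet
  facet normal 0.0000 0.3304 0.9439
    outer loop
      vertex 0.0 0.0 7.0
      vertex 30.0 20.0 0.0
      vertex 0.0 20.0 0.0
    endloop
  endfacet
  facet normal -1.0000 0.0000 0.0000
    outer loop
      vertex 0.0 0.0 7.0
      vertex 0.0 20.0 0.0
      vertex 0.0 0.0 0.0
    endloop
  endfacet
  facet normal 1.0000 0.0000 0.0000
    outer loop
      vertex 30.0 0.0 0.0
      vertex 30.0 20.0 0.0
      vertex 30.0 0.0 7.0
    endloop
  endfacet
endsolid part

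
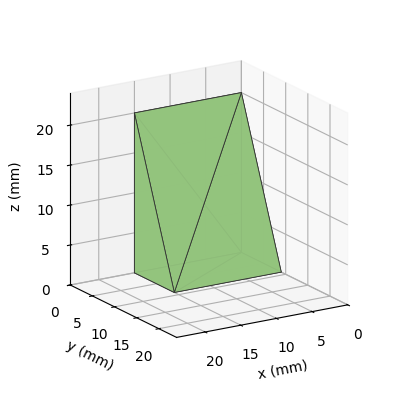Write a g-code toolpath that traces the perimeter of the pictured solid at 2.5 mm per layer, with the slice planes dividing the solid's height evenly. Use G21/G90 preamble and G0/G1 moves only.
Reading the render: the shape is a wedge (ramp): 15 × 9 mm base, rising to 20 mm along the y=0 edge and sloping linearly to z=0 at y=9 (dimensions read to the nearest mm from the axis ticks). For the g-code, the solid's height is divided into equal slices at the stated Δz and each level perimeter traced with G1 moves after a G0 lift.

; perimeter-only toolpath
G21 ; units = mm
G90 ; absolute positioning
G28 ; home
; layer 1
G0 Z2.5
G0 X0.0 Y0.0
G1 X15.0 Y0.0
G1 X15.0 Y7.9
G1 X0.0 Y7.9
G1 X0.0 Y0.0
; layer 2
G0 Z5.0
G0 X0.0 Y0.0
G1 X15.0 Y0.0
G1 X15.0 Y6.8
G1 X0.0 Y6.8
G1 X0.0 Y0.0
; layer 3
G0 Z7.5
G0 X0.0 Y0.0
G1 X15.0 Y0.0
G1 X15.0 Y5.6
G1 X0.0 Y5.6
G1 X0.0 Y0.0
; layer 4
G0 Z10.0
G0 X0.0 Y0.0
G1 X15.0 Y0.0
G1 X15.0 Y4.5
G1 X0.0 Y4.5
G1 X0.0 Y0.0
; layer 5
G0 Z12.5
G0 X0.0 Y0.0
G1 X15.0 Y0.0
G1 X15.0 Y3.4
G1 X0.0 Y3.4
G1 X0.0 Y0.0
; layer 6
G0 Z15.0
G0 X0.0 Y0.0
G1 X15.0 Y0.0
G1 X15.0 Y2.2
G1 X0.0 Y2.2
G1 X0.0 Y0.0
; layer 7
G0 Z17.5
G0 X0.0 Y0.0
G1 X15.0 Y0.0
G1 X15.0 Y1.1
G1 X0.0 Y1.1
G1 X0.0 Y0.0
M2 ; end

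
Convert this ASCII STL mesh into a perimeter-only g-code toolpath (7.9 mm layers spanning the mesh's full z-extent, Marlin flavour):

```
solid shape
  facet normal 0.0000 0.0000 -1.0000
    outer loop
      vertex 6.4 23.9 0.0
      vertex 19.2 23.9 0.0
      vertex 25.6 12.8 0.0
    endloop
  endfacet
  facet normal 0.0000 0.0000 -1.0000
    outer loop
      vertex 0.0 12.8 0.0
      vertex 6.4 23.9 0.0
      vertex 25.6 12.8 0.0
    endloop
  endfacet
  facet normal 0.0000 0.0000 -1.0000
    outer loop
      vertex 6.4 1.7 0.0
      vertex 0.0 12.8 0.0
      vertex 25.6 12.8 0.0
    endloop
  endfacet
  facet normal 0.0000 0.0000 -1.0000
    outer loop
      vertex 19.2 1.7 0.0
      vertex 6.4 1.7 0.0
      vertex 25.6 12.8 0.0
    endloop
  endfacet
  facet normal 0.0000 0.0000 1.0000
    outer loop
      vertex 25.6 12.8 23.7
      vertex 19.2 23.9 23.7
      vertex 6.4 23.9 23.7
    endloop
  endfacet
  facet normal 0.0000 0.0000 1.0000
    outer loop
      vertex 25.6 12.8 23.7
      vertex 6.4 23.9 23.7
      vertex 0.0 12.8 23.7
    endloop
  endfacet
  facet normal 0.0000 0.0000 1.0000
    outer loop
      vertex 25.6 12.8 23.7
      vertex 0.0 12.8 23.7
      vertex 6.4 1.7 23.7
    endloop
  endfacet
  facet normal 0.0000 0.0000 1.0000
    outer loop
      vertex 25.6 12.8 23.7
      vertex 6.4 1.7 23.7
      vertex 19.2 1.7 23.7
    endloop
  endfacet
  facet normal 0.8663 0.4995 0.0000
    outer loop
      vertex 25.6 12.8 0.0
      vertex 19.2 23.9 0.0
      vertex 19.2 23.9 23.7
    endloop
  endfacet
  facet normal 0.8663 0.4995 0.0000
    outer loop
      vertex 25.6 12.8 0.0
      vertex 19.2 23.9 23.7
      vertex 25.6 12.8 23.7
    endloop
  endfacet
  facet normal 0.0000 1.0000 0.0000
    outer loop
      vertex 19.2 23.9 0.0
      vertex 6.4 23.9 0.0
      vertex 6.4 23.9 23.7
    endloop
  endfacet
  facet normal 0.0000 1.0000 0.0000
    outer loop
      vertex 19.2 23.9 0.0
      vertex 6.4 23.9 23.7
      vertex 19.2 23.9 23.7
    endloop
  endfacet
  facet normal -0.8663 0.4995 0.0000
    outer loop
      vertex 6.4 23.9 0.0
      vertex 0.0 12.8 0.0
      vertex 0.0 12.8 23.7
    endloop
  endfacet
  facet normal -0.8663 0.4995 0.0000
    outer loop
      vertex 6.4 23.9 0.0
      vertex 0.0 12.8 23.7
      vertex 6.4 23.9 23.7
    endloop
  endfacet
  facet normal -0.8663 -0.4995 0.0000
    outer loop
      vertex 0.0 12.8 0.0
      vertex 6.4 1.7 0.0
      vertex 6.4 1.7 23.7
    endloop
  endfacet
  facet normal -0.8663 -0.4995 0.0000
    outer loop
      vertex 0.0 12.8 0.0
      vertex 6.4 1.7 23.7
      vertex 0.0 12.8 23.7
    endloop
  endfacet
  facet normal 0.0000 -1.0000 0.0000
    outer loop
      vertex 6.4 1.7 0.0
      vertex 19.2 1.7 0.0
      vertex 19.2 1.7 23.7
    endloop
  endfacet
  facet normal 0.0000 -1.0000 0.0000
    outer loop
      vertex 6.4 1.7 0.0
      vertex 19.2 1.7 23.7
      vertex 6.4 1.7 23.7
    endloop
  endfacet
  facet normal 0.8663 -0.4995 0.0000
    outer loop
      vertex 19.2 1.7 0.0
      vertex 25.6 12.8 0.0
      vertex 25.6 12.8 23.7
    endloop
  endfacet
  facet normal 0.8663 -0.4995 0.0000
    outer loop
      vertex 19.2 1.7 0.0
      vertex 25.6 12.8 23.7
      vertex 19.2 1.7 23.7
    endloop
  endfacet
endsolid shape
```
; perimeter-only toolpath
G21 ; units = mm
G90 ; absolute positioning
G28 ; home
; layer 1
G0 Z7.9
G0 X25.6 Y12.8
G1 X19.2 Y23.9
G1 X6.4 Y23.9
G1 X0.0 Y12.8
G1 X6.4 Y1.7
G1 X19.2 Y1.7
G1 X25.6 Y12.8
; layer 2
G0 Z15.8
G0 X25.6 Y12.8
G1 X19.2 Y23.9
G1 X6.4 Y23.9
G1 X0.0 Y12.8
G1 X6.4 Y1.7
G1 X19.2 Y1.7
G1 X25.6 Y12.8
; layer 3
G0 Z23.7
G0 X25.6 Y12.8
G1 X19.2 Y23.9
G1 X6.4 Y23.9
G1 X0.0 Y12.8
G1 X6.4 Y1.7
G1 X19.2 Y1.7
G1 X25.6 Y12.8
M2 ; end

The solid is a regular 6-sided prism (a cylinder approximated with 6 flat sides), circumscribed radius ≈ 12.8 mm, height ≈ 23.7 mm. Slicing at Δz = 7.9 mm — 3 equal slices spanning the solid's height, so layer i sits at z = i·h/3 — gives 3 non-empty perimeters. Each is a 6-segment closed polygon; G0 lifts to the layer z and rapids to the start vertex, then G1 traces the edges.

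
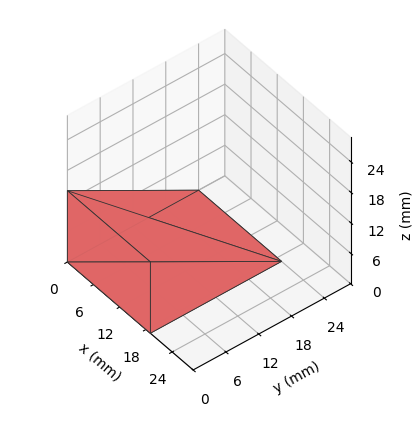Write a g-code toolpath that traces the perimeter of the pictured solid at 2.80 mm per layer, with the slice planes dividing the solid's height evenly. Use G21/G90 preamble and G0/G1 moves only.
Reading the render: the shape is a wedge (ramp): 19 × 24 mm base, rising to 14 mm along the y=0 edge and sloping linearly to z=0 at y=24 (dimensions read to the nearest mm from the axis ticks). For the g-code, the solid's height is divided into equal slices at the stated Δz and each level perimeter traced with G1 moves after a G0 lift.

; perimeter-only toolpath
G21 ; units = mm
G90 ; absolute positioning
G28 ; home
; layer 1
G0 Z2.80
G0 X0.00 Y0.00
G1 X19.00 Y0.00
G1 X19.00 Y19.20
G1 X0.00 Y19.20
G1 X0.00 Y0.00
; layer 2
G0 Z5.60
G0 X0.00 Y0.00
G1 X19.00 Y0.00
G1 X19.00 Y14.40
G1 X0.00 Y14.40
G1 X0.00 Y0.00
; layer 3
G0 Z8.40
G0 X0.00 Y0.00
G1 X19.00 Y0.00
G1 X19.00 Y9.60
G1 X0.00 Y9.60
G1 X0.00 Y0.00
; layer 4
G0 Z11.20
G0 X0.00 Y0.00
G1 X19.00 Y0.00
G1 X19.00 Y4.80
G1 X0.00 Y4.80
G1 X0.00 Y0.00
M2 ; end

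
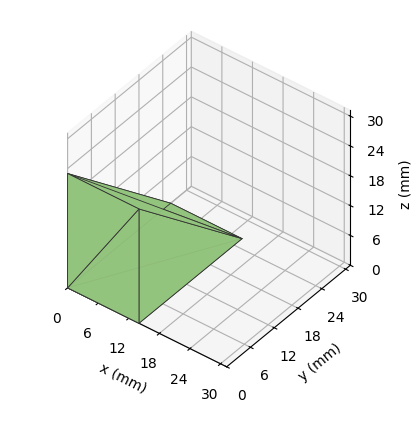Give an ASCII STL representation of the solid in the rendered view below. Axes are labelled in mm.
Reading the render: the shape is a wedge (ramp): 14 × 26 mm base, rising to 23 mm along the y=0 edge and sloping linearly to z=0 at y=26 (dimensions read to the nearest mm from the axis ticks). For the STL, each face is triangulated and given an outward normal.

solid part
  facet normal 0.0000 0.0000 -1.0000
    outer loop
      vertex 14.000 26.000 0.000
      vertex 14.000 0.000 0.000
      vertex 0.000 0.000 0.000
    endloop
  endfacet
  facet normal 0.0000 0.0000 -1.0000
    outer loop
      vertex 0.000 26.000 0.000
      vertex 14.000 26.000 0.000
      vertex 0.000 0.000 0.000
    endloop
  endfacet
  facet normal 0.0000 -1.0000 0.0000
    outer loop
      vertex 0.000 0.000 0.000
      vertex 14.000 0.000 0.000
      vertex 14.000 0.000 23.000
    endloop
  endfacet
  facet normal 0.0000 -1.0000 0.0000
    outer loop
      vertex 0.000 0.000 0.000
      vertex 14.000 0.000 23.000
      vertex 0.000 0.000 23.000
    endloop
  endfacet
  facet normal 0.0000 0.6626 0.7490
    outer loop
      vertex 0.000 0.000 23.000
      vertex 14.000 0.000 23.000
      vertex 14.000 26.000 0.000
    endloop
  endfacet
  facet normal 0.0000 0.6626 0.7490
    outer loop
      vertex 0.000 0.000 23.000
      vertex 14.000 26.000 0.000
      vertex 0.000 26.000 0.000
    endloop
  endfacet
  facet normal -1.0000 0.0000 0.0000
    outer loop
      vertex 0.000 0.000 23.000
      vertex 0.000 26.000 0.000
      vertex 0.000 0.000 0.000
    endloop
  endfacet
  facet normal 1.0000 0.0000 0.0000
    outer loop
      vertex 14.000 0.000 0.000
      vertex 14.000 26.000 0.000
      vertex 14.000 0.000 23.000
    endloop
  endfacet
endsolid part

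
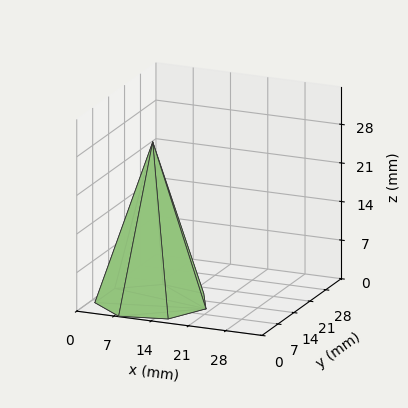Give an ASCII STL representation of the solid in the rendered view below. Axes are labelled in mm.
Reading the render: the shape is a regular 7-sided pyramid, base circumscribed radius ≈ 10 mm, apex at z ≈ 29 mm (dimensions read to the nearest mm from the axis ticks). For the STL, each face is triangulated and given an outward normal.

solid part
  facet normal 0.0000 0.0000 -1.0000
    outer loop
      vertex 7.77 19.75 0.00
      vertex 16.23 17.82 0.00
      vertex 20.00 10.00 0.00
    endloop
  endfacet
  facet normal 0.0000 0.0000 -1.0000
    outer loop
      vertex 0.99 14.34 0.00
      vertex 7.77 19.75 0.00
      vertex 20.00 10.00 0.00
    endloop
  endfacet
  facet normal 0.0000 0.0000 -1.0000
    outer loop
      vertex 0.99 5.66 0.00
      vertex 0.99 14.34 0.00
      vertex 20.00 10.00 0.00
    endloop
  endfacet
  facet normal 0.0000 0.0000 -1.0000
    outer loop
      vertex 7.77 0.25 0.00
      vertex 0.99 5.66 0.00
      vertex 20.00 10.00 0.00
    endloop
  endfacet
  facet normal 0.0000 0.0000 -1.0000
    outer loop
      vertex 16.23 2.18 0.00
      vertex 7.77 0.25 0.00
      vertex 20.00 10.00 0.00
    endloop
  endfacet
  facet normal 0.8602 0.4147 0.2966
    outer loop
      vertex 20.00 10.00 0.00
      vertex 16.23 17.82 0.00
      vertex 10.00 10.00 29.00
    endloop
  endfacet
  facet normal 0.2124 0.9311 0.2967
    outer loop
      vertex 16.23 17.82 0.00
      vertex 7.77 19.75 0.00
      vertex 10.00 10.00 29.00
    endloop
  endfacet
  facet normal -0.5956 0.7464 0.2968
    outer loop
      vertex 7.77 19.75 0.00
      vertex 0.99 14.34 0.00
      vertex 10.00 10.00 29.00
    endloop
  endfacet
  facet normal -0.9550 0.0000 0.2967
    outer loop
      vertex 0.99 14.34 0.00
      vertex 0.99 5.66 0.00
      vertex 10.00 10.00 29.00
    endloop
  endfacet
  facet normal -0.5956 -0.7464 0.2968
    outer loop
      vertex 0.99 5.66 0.00
      vertex 7.77 0.25 0.00
      vertex 10.00 10.00 29.00
    endloop
  endfacet
  facet normal 0.2124 -0.9311 0.2967
    outer loop
      vertex 7.77 0.25 0.00
      vertex 16.23 2.18 0.00
      vertex 10.00 10.00 29.00
    endloop
  endfacet
  facet normal 0.8602 -0.4147 0.2966
    outer loop
      vertex 16.23 2.18 0.00
      vertex 20.00 10.00 0.00
      vertex 10.00 10.00 29.00
    endloop
  endfacet
endsolid part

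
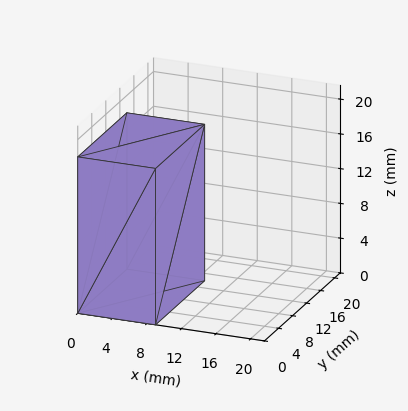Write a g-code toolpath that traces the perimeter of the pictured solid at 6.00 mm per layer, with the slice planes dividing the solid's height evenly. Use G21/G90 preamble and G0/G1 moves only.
Reading the render: the shape is a rectangular box, roughly 9 × 14 mm footprint and 18 mm tall (dimensions read to the nearest mm from the axis ticks). For the g-code, the solid's height is divided into equal slices at the stated Δz and each level perimeter traced with G1 moves after a G0 lift.

; perimeter-only toolpath
G21 ; units = mm
G90 ; absolute positioning
G28 ; home
; layer 1
G0 Z6.00
G0 X0.00 Y0.00
G1 X9.00 Y0.00
G1 X9.00 Y14.00
G1 X0.00 Y14.00
G1 X0.00 Y0.00
; layer 2
G0 Z12.00
G0 X0.00 Y0.00
G1 X9.00 Y0.00
G1 X9.00 Y14.00
G1 X0.00 Y14.00
G1 X0.00 Y0.00
; layer 3
G0 Z18.00
G0 X0.00 Y0.00
G1 X9.00 Y0.00
G1 X9.00 Y14.00
G1 X0.00 Y14.00
G1 X0.00 Y0.00
M2 ; end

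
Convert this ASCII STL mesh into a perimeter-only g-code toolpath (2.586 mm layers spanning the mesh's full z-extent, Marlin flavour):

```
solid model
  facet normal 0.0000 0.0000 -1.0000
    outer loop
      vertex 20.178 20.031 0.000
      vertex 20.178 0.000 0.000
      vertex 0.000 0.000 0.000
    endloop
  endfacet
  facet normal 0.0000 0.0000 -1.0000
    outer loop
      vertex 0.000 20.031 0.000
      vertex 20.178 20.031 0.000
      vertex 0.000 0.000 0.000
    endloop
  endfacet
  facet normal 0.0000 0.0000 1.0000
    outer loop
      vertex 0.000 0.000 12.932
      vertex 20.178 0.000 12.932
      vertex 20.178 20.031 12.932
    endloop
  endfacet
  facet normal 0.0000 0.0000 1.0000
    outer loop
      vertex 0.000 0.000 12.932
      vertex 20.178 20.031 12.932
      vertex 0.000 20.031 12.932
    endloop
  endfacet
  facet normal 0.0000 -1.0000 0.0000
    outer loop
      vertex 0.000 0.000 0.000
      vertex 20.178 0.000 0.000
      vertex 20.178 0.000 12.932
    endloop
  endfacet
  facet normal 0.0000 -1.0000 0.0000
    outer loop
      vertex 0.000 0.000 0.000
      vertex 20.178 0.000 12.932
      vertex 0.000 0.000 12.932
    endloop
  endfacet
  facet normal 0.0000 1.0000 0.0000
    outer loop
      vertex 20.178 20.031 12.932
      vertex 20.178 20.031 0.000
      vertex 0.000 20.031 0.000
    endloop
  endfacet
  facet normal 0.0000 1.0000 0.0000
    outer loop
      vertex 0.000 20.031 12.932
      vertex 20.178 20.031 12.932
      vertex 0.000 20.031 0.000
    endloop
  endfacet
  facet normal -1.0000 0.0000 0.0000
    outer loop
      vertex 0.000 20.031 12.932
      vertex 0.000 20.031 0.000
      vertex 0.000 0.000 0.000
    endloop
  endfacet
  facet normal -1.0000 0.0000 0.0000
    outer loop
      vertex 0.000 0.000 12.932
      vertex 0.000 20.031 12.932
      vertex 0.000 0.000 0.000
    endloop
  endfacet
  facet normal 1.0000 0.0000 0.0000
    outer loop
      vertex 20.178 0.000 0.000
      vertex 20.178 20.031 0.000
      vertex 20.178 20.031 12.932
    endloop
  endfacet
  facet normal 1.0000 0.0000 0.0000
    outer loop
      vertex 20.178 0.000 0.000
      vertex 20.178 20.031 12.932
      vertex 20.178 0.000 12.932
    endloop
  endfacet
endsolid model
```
; perimeter-only toolpath
G21 ; units = mm
G90 ; absolute positioning
G28 ; home
; layer 1
G0 Z2.586
G0 X0.000 Y0.000
G1 X20.178 Y0.000
G1 X20.178 Y20.031
G1 X0.000 Y20.031
G1 X0.000 Y0.000
; layer 2
G0 Z5.173
G0 X0.000 Y0.000
G1 X20.178 Y0.000
G1 X20.178 Y20.031
G1 X0.000 Y20.031
G1 X0.000 Y0.000
; layer 3
G0 Z7.759
G0 X0.000 Y0.000
G1 X20.178 Y0.000
G1 X20.178 Y20.031
G1 X0.000 Y20.031
G1 X0.000 Y0.000
; layer 4
G0 Z10.346
G0 X0.000 Y0.000
G1 X20.178 Y0.000
G1 X20.178 Y20.031
G1 X0.000 Y20.031
G1 X0.000 Y0.000
; layer 5
G0 Z12.932
G0 X0.000 Y0.000
G1 X20.178 Y0.000
G1 X20.178 Y20.031
G1 X0.000 Y20.031
G1 X0.000 Y0.000
M2 ; end

The solid is a rectangular box, roughly 20.2 × 20 mm footprint and 12.9 mm tall. Slicing at Δz = 2.586 mm — 5 equal slices spanning the solid's height, so layer i sits at z = i·h/5 — gives 5 non-empty perimeters. Each is a 4-segment closed polygon; G0 lifts to the layer z and rapids to the start vertex, then G1 traces the edges.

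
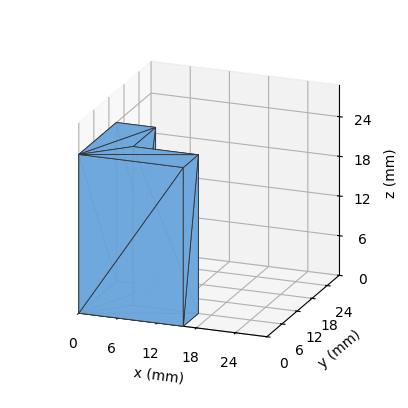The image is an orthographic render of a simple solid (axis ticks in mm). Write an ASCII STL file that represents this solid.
Reading the render: the shape is an L-shaped prism: outer 16 × 15 mm, arm thicknesses ≈ 6 mm (horizontal) and 6 mm (vertical), extruded 24 mm in z (dimensions read to the nearest mm from the axis ticks). For the STL, each face is triangulated and given an outward normal.

solid part
  facet normal 0.0000 0.0000 -1.0000
    outer loop
      vertex 16.0 6.0 0.0
      vertex 16.0 0.0 0.0
      vertex 0.0 0.0 0.0
    endloop
  endfacet
  facet normal 0.0000 0.0000 -1.0000
    outer loop
      vertex 6.0 6.0 0.0
      vertex 16.0 6.0 0.0
      vertex 0.0 0.0 0.0
    endloop
  endfacet
  facet normal 0.0000 0.0000 -1.0000
    outer loop
      vertex 6.0 15.0 0.0
      vertex 6.0 6.0 0.0
      vertex 0.0 0.0 0.0
    endloop
  endfacet
  facet normal 0.0000 0.0000 -1.0000
    outer loop
      vertex 0.0 15.0 0.0
      vertex 6.0 15.0 0.0
      vertex 0.0 0.0 0.0
    endloop
  endfacet
  facet normal 0.0000 0.0000 1.0000
    outer loop
      vertex 0.0 0.0 24.0
      vertex 16.0 0.0 24.0
      vertex 16.0 6.0 24.0
    endloop
  endfacet
  facet normal 0.0000 0.0000 1.0000
    outer loop
      vertex 0.0 0.0 24.0
      vertex 16.0 6.0 24.0
      vertex 6.0 6.0 24.0
    endloop
  endfacet
  facet normal 0.0000 0.0000 1.0000
    outer loop
      vertex 0.0 0.0 24.0
      vertex 6.0 6.0 24.0
      vertex 6.0 15.0 24.0
    endloop
  endfacet
  facet normal 0.0000 0.0000 1.0000
    outer loop
      vertex 0.0 0.0 24.0
      vertex 6.0 15.0 24.0
      vertex 0.0 15.0 24.0
    endloop
  endfacet
  facet normal 0.0000 -1.0000 0.0000
    outer loop
      vertex 0.0 0.0 0.0
      vertex 16.0 0.0 0.0
      vertex 16.0 0.0 24.0
    endloop
  endfacet
  facet normal 0.0000 -1.0000 0.0000
    outer loop
      vertex 0.0 0.0 0.0
      vertex 16.0 0.0 24.0
      vertex 0.0 0.0 24.0
    endloop
  endfacet
  facet normal 1.0000 0.0000 0.0000
    outer loop
      vertex 16.0 0.0 0.0
      vertex 16.0 6.0 0.0
      vertex 16.0 6.0 24.0
    endloop
  endfacet
  facet normal 1.0000 0.0000 0.0000
    outer loop
      vertex 16.0 0.0 0.0
      vertex 16.0 6.0 24.0
      vertex 16.0 0.0 24.0
    endloop
  endfacet
  facet normal 0.0000 1.0000 0.0000
    outer loop
      vertex 16.0 6.0 0.0
      vertex 6.0 6.0 0.0
      vertex 6.0 6.0 24.0
    endloop
  endfacet
  facet normal 0.0000 1.0000 0.0000
    outer loop
      vertex 16.0 6.0 0.0
      vertex 6.0 6.0 24.0
      vertex 16.0 6.0 24.0
    endloop
  endfacet
  facet normal 1.0000 0.0000 0.0000
    outer loop
      vertex 6.0 6.0 0.0
      vertex 6.0 15.0 0.0
      vertex 6.0 15.0 24.0
    endloop
  endfacet
  facet normal 1.0000 0.0000 0.0000
    outer loop
      vertex 6.0 6.0 0.0
      vertex 6.0 15.0 24.0
      vertex 6.0 6.0 24.0
    endloop
  endfacet
  facet normal 0.0000 1.0000 0.0000
    outer loop
      vertex 6.0 15.0 0.0
      vertex 0.0 15.0 0.0
      vertex 0.0 15.0 24.0
    endloop
  endfacet
  facet normal 0.0000 1.0000 0.0000
    outer loop
      vertex 6.0 15.0 0.0
      vertex 0.0 15.0 24.0
      vertex 6.0 15.0 24.0
    endloop
  endfacet
  facet normal -1.0000 0.0000 0.0000
    outer loop
      vertex 0.0 15.0 0.0
      vertex 0.0 0.0 0.0
      vertex 0.0 0.0 24.0
    endloop
  endfacet
  facet normal -1.0000 0.0000 0.0000
    outer loop
      vertex 0.0 15.0 0.0
      vertex 0.0 0.0 24.0
      vertex 0.0 15.0 24.0
    endloop
  endfacet
endsolid part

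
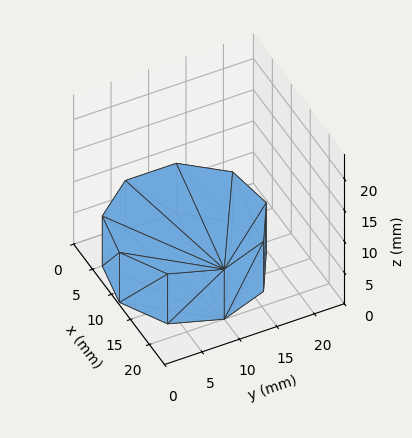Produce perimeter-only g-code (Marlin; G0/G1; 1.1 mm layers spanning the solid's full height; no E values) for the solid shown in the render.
Reading the render: the shape is a regular 9-sided prism (a cylinder approximated with 9 flat sides), circumscribed radius ≈ 10 mm, height ≈ 8 mm (dimensions read to the nearest mm from the axis ticks). For the g-code, the solid's height is divided into equal slices at the stated Δz and each level perimeter traced with G1 moves after a G0 lift.

; perimeter-only toolpath
G21 ; units = mm
G90 ; absolute positioning
G28 ; home
; layer 1
G0 Z1.1
G0 X20.0 Y10.0
G1 X17.7 Y16.4
G1 X11.7 Y19.8
G1 X5.0 Y18.7
G1 X0.6 Y13.4
G1 X0.6 Y6.6
G1 X5.0 Y1.3
G1 X11.7 Y0.2
G1 X17.7 Y3.6
G1 X20.0 Y10.0
; layer 2
G0 Z2.3
G0 X20.0 Y10.0
G1 X17.7 Y16.4
G1 X11.7 Y19.8
G1 X5.0 Y18.7
G1 X0.6 Y13.4
G1 X0.6 Y6.6
G1 X5.0 Y1.3
G1 X11.7 Y0.2
G1 X17.7 Y3.6
G1 X20.0 Y10.0
; layer 3
G0 Z3.4
G0 X20.0 Y10.0
G1 X17.7 Y16.4
G1 X11.7 Y19.8
G1 X5.0 Y18.7
G1 X0.6 Y13.4
G1 X0.6 Y6.6
G1 X5.0 Y1.3
G1 X11.7 Y0.2
G1 X17.7 Y3.6
G1 X20.0 Y10.0
; layer 4
G0 Z4.6
G0 X20.0 Y10.0
G1 X17.7 Y16.4
G1 X11.7 Y19.8
G1 X5.0 Y18.7
G1 X0.6 Y13.4
G1 X0.6 Y6.6
G1 X5.0 Y1.3
G1 X11.7 Y0.2
G1 X17.7 Y3.6
G1 X20.0 Y10.0
; layer 5
G0 Z5.7
G0 X20.0 Y10.0
G1 X17.7 Y16.4
G1 X11.7 Y19.8
G1 X5.0 Y18.7
G1 X0.6 Y13.4
G1 X0.6 Y6.6
G1 X5.0 Y1.3
G1 X11.7 Y0.2
G1 X17.7 Y3.6
G1 X20.0 Y10.0
; layer 6
G0 Z6.9
G0 X20.0 Y10.0
G1 X17.7 Y16.4
G1 X11.7 Y19.8
G1 X5.0 Y18.7
G1 X0.6 Y13.4
G1 X0.6 Y6.6
G1 X5.0 Y1.3
G1 X11.7 Y0.2
G1 X17.7 Y3.6
G1 X20.0 Y10.0
; layer 7
G0 Z8.0
G0 X20.0 Y10.0
G1 X17.7 Y16.4
G1 X11.7 Y19.8
G1 X5.0 Y18.7
G1 X0.6 Y13.4
G1 X0.6 Y6.6
G1 X5.0 Y1.3
G1 X11.7 Y0.2
G1 X17.7 Y3.6
G1 X20.0 Y10.0
M2 ; end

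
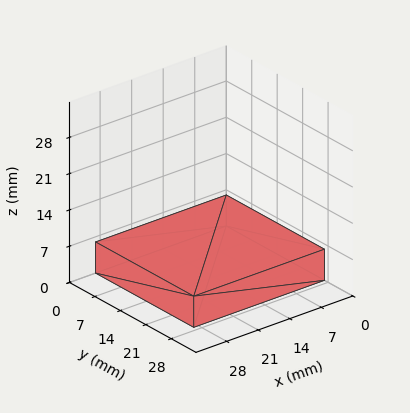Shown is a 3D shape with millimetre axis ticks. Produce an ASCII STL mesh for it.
Reading the render: the shape is a rectangular box, roughly 29 × 27 mm footprint and 6 mm tall (dimensions read to the nearest mm from the axis ticks). For the STL, each face is triangulated and given an outward normal.

solid part
  facet normal 0.0000 0.0000 -1.0000
    outer loop
      vertex 29.000 27.000 0.000
      vertex 29.000 0.000 0.000
      vertex 0.000 0.000 0.000
    endloop
  endfacet
  facet normal 0.0000 0.0000 -1.0000
    outer loop
      vertex 0.000 27.000 0.000
      vertex 29.000 27.000 0.000
      vertex 0.000 0.000 0.000
    endloop
  endfacet
  facet normal 0.0000 0.0000 1.0000
    outer loop
      vertex 0.000 0.000 6.000
      vertex 29.000 0.000 6.000
      vertex 29.000 27.000 6.000
    endloop
  endfacet
  facet normal 0.0000 0.0000 1.0000
    outer loop
      vertex 0.000 0.000 6.000
      vertex 29.000 27.000 6.000
      vertex 0.000 27.000 6.000
    endloop
  endfacet
  facet normal 0.0000 -1.0000 0.0000
    outer loop
      vertex 0.000 0.000 0.000
      vertex 29.000 0.000 0.000
      vertex 29.000 0.000 6.000
    endloop
  endfacet
  facet normal 0.0000 -1.0000 0.0000
    outer loop
      vertex 0.000 0.000 0.000
      vertex 29.000 0.000 6.000
      vertex 0.000 0.000 6.000
    endloop
  endfacet
  facet normal 0.0000 1.0000 0.0000
    outer loop
      vertex 29.000 27.000 6.000
      vertex 29.000 27.000 0.000
      vertex 0.000 27.000 0.000
    endloop
  endfacet
  facet normal 0.0000 1.0000 0.0000
    outer loop
      vertex 0.000 27.000 6.000
      vertex 29.000 27.000 6.000
      vertex 0.000 27.000 0.000
    endloop
  endfacet
  facet normal -1.0000 0.0000 0.0000
    outer loop
      vertex 0.000 27.000 6.000
      vertex 0.000 27.000 0.000
      vertex 0.000 0.000 0.000
    endloop
  endfacet
  facet normal -1.0000 0.0000 0.0000
    outer loop
      vertex 0.000 0.000 6.000
      vertex 0.000 27.000 6.000
      vertex 0.000 0.000 0.000
    endloop
  endfacet
  facet normal 1.0000 0.0000 0.0000
    outer loop
      vertex 29.000 0.000 0.000
      vertex 29.000 27.000 0.000
      vertex 29.000 27.000 6.000
    endloop
  endfacet
  facet normal 1.0000 0.0000 0.0000
    outer loop
      vertex 29.000 0.000 0.000
      vertex 29.000 27.000 6.000
      vertex 29.000 0.000 6.000
    endloop
  endfacet
endsolid part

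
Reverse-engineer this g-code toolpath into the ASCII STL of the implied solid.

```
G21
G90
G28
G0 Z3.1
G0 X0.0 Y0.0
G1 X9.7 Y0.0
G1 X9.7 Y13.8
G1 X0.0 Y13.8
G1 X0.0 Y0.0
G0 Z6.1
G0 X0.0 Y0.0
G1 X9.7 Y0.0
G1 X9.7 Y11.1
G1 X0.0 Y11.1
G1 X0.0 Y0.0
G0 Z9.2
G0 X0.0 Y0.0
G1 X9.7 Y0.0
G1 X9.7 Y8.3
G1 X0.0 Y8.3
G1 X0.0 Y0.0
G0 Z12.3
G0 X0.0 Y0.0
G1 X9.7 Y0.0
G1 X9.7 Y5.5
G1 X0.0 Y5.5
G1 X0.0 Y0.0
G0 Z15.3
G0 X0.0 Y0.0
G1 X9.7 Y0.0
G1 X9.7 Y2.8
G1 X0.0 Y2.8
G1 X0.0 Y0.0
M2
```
solid part
  facet normal 0.0000 0.0000 -1.0000
    outer loop
      vertex 9.7 16.6 0.0
      vertex 9.7 0.0 0.0
      vertex 0.0 0.0 0.0
    endloop
  endfacet
  facet normal 0.0000 0.0000 -1.0000
    outer loop
      vertex 0.0 16.6 0.0
      vertex 9.7 16.6 0.0
      vertex 0.0 0.0 0.0
    endloop
  endfacet
  facet normal 0.0000 -1.0000 0.0000
    outer loop
      vertex 0.0 0.0 0.0
      vertex 9.7 0.0 0.0
      vertex 9.7 0.0 18.4
    endloop
  endfacet
  facet normal 0.0000 -1.0000 0.0000
    outer loop
      vertex 0.0 0.0 0.0
      vertex 9.7 0.0 18.4
      vertex 0.0 0.0 18.4
    endloop
  endfacet
  facet normal 0.0000 0.7425 0.6699
    outer loop
      vertex 0.0 0.0 18.4
      vertex 9.7 0.0 18.4
      vertex 9.7 16.6 0.0
    endloop
  endfacet
  facet normal 0.0000 0.7425 0.6699
    outer loop
      vertex 0.0 0.0 18.4
      vertex 9.7 16.6 0.0
      vertex 0.0 16.6 0.0
    endloop
  endfacet
  facet normal -1.0000 0.0000 0.0000
    outer loop
      vertex 0.0 0.0 18.4
      vertex 0.0 16.6 0.0
      vertex 0.0 0.0 0.0
    endloop
  endfacet
  facet normal 1.0000 0.0000 0.0000
    outer loop
      vertex 9.7 0.0 0.0
      vertex 9.7 16.6 0.0
      vertex 9.7 0.0 18.4
    endloop
  endfacet
endsolid part

The G0 Z moves step by Δz≈3.1 mm. The G1 loops shrink linearly with z, so the solid tapers from its base footprint up to z≈18.4. Closing with a flat bottom cap and the tapered top and triangulating gives 8 facets — a wedge (ramp): 9.7 × 16.6 mm base, rising to 18.4 mm along the y=0 edge and sloping linearly to z=0 at y=16.6.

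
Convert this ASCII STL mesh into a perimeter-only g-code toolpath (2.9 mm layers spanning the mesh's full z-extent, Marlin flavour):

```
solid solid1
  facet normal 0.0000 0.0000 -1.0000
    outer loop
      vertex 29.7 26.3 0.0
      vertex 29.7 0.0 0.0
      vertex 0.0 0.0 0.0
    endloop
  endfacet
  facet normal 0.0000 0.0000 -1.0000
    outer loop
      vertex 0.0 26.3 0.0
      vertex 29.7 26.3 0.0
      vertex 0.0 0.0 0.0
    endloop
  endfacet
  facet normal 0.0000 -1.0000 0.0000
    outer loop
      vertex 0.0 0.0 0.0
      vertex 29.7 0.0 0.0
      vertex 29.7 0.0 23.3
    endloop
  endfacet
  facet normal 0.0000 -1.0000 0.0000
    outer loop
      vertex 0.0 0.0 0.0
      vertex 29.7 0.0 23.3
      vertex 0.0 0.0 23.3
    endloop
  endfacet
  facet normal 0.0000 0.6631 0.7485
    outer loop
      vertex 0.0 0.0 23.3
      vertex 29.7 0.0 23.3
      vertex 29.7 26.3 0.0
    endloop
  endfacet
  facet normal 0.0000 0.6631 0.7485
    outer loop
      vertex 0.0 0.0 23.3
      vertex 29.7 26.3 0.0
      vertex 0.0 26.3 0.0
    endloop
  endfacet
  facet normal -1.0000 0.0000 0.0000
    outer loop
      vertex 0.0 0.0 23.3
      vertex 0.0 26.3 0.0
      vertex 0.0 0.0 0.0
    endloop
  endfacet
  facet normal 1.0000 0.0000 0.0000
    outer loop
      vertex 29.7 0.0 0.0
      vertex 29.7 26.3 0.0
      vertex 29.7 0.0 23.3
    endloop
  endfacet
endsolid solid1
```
; perimeter-only toolpath
G21 ; units = mm
G90 ; absolute positioning
G28 ; home
; layer 1
G0 Z2.9
G0 X0.0 Y0.0
G1 X29.7 Y0.0
G1 X29.7 Y23.0
G1 X0.0 Y23.0
G1 X0.0 Y0.0
; layer 2
G0 Z5.8
G0 X0.0 Y0.0
G1 X29.7 Y0.0
G1 X29.7 Y19.7
G1 X0.0 Y19.7
G1 X0.0 Y0.0
; layer 3
G0 Z8.7
G0 X0.0 Y0.0
G1 X29.7 Y0.0
G1 X29.7 Y16.4
G1 X0.0 Y16.4
G1 X0.0 Y0.0
; layer 4
G0 Z11.7
G0 X0.0 Y0.0
G1 X29.7 Y0.0
G1 X29.7 Y13.2
G1 X0.0 Y13.2
G1 X0.0 Y0.0
; layer 5
G0 Z14.6
G0 X0.0 Y0.0
G1 X29.7 Y0.0
G1 X29.7 Y9.9
G1 X0.0 Y9.9
G1 X0.0 Y0.0
; layer 6
G0 Z17.5
G0 X0.0 Y0.0
G1 X29.7 Y0.0
G1 X29.7 Y6.6
G1 X0.0 Y6.6
G1 X0.0 Y0.0
; layer 7
G0 Z20.4
G0 X0.0 Y0.0
G1 X29.7 Y0.0
G1 X29.7 Y3.3
G1 X0.0 Y3.3
G1 X0.0 Y0.0
M2 ; end

The solid is a wedge (ramp): 29.7 × 26.3 mm base, rising to 23.3 mm along the y=0 edge and sloping linearly to z=0 at y=26.3. Slicing at Δz = 2.9 mm — 8 equal slices spanning the solid's height, so layer i sits at z = i·h/8 — gives 7 non-empty perimeters. Each is a 4-segment closed polygon; G0 lifts to the layer z and rapids to the start vertex, then G1 traces the edges. The cross-section shrinks linearly with z (the slice at the apex is degenerate and omitted).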